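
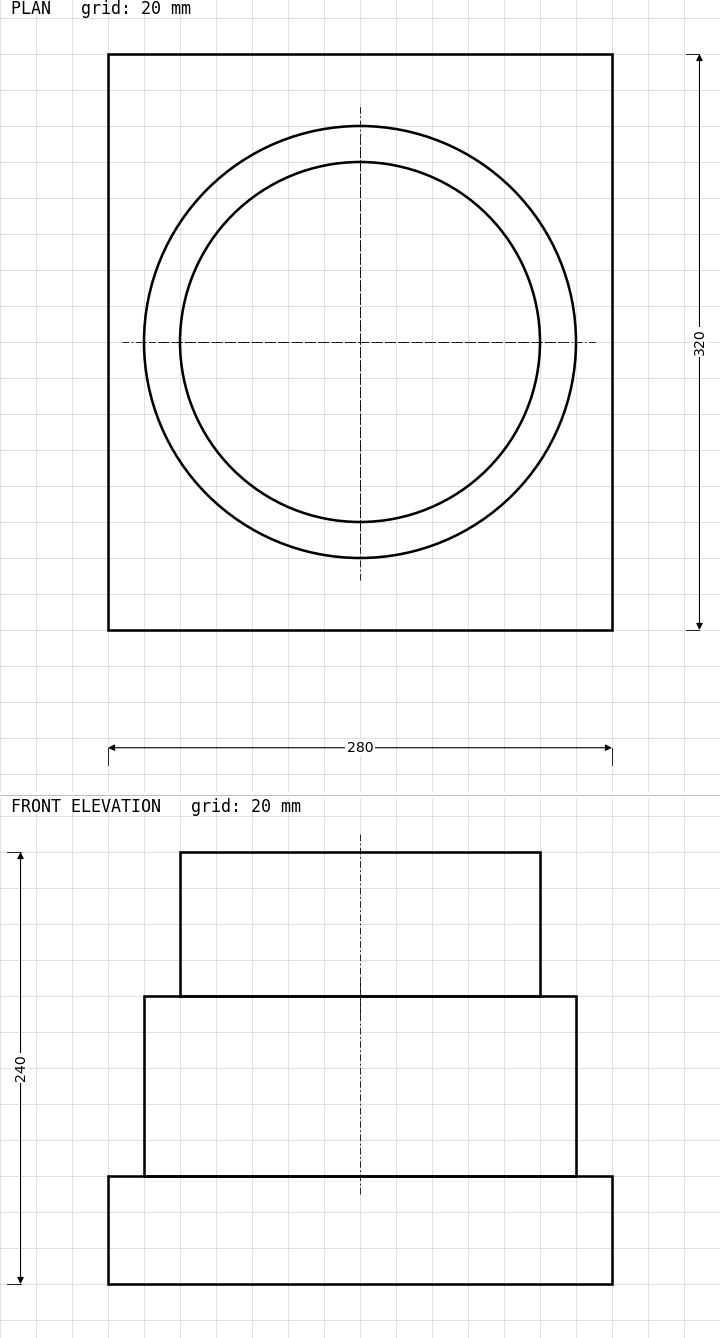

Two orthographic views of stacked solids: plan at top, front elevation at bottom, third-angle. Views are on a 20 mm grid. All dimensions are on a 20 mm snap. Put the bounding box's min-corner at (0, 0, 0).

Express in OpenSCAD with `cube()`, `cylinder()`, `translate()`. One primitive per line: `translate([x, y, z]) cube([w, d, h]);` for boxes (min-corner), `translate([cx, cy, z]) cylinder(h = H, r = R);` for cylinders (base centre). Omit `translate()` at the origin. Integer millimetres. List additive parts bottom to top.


cube([280, 320, 60]);
translate([140, 160, 60]) cylinder(h = 100, r = 120);
translate([140, 160, 160]) cylinder(h = 80, r = 100);


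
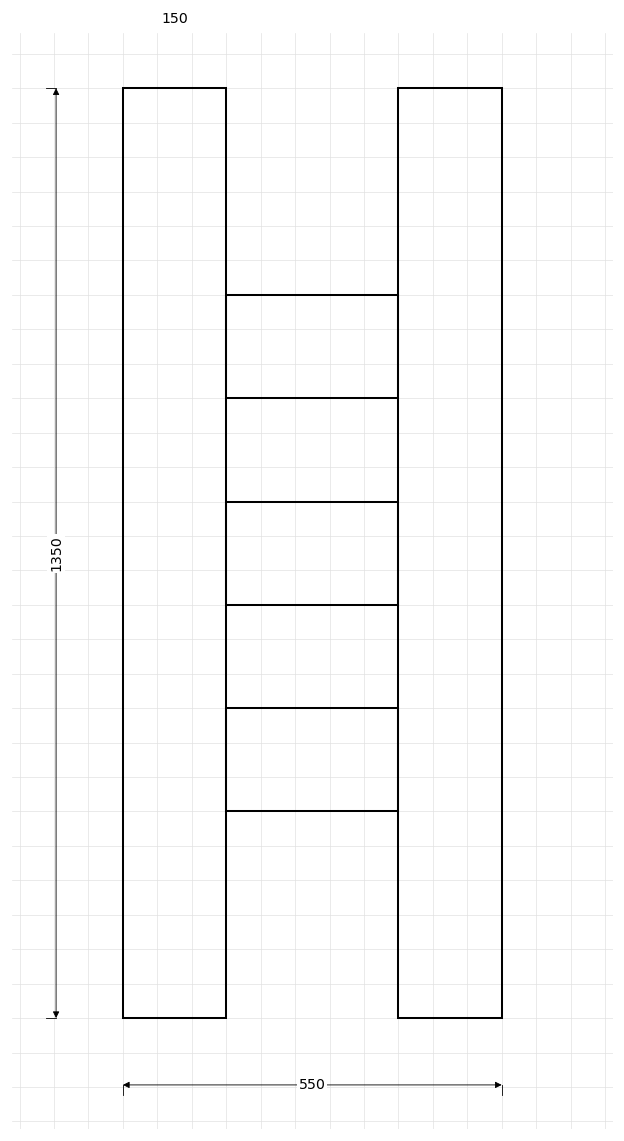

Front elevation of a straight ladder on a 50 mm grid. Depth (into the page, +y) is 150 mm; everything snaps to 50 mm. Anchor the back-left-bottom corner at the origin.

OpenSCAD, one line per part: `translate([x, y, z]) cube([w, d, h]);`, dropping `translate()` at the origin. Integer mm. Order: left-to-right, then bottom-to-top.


cube([150, 150, 1350]);
translate([150, 0, 300]) cube([250, 150, 150]);
translate([150, 0, 600]) cube([250, 150, 150]);
translate([150, 0, 900]) cube([250, 150, 150]);
translate([400, 0, 0]) cube([150, 150, 1350]);


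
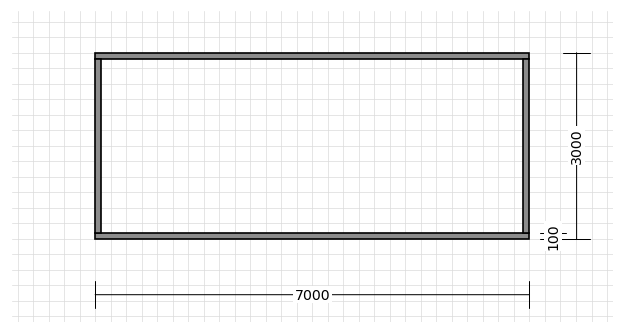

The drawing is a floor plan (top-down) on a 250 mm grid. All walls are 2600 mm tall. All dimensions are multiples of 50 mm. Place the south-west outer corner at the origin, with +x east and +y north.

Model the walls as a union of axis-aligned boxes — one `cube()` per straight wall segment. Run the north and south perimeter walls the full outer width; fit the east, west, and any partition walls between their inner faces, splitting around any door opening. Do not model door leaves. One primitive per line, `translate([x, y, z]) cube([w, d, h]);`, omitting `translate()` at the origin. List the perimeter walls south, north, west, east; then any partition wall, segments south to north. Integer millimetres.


cube([7000, 100, 2600]);
translate([0, 2900, 0]) cube([7000, 100, 2600]);
translate([0, 100, 0]) cube([100, 2800, 2600]);
translate([6900, 100, 0]) cube([100, 2800, 2600]);


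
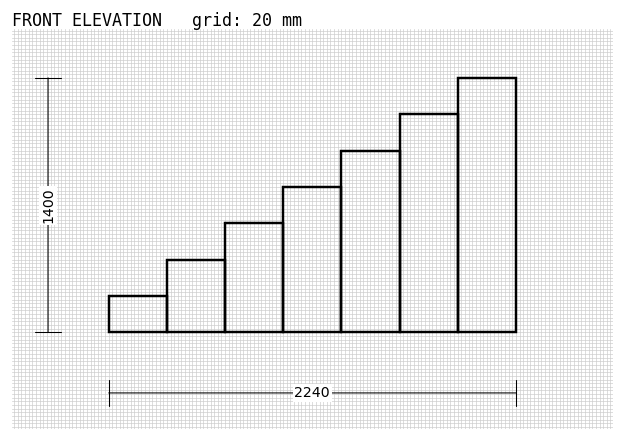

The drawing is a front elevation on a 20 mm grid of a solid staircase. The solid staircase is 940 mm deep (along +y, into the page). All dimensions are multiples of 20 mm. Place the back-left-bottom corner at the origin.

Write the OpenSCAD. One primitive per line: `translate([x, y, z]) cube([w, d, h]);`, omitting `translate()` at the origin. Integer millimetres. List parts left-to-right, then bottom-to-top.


cube([320, 940, 200]);
translate([320, 0, 0]) cube([320, 940, 400]);
translate([640, 0, 0]) cube([320, 940, 600]);
translate([960, 0, 0]) cube([320, 940, 800]);
translate([1280, 0, 0]) cube([320, 940, 1000]);
translate([1600, 0, 0]) cube([320, 940, 1200]);
translate([1920, 0, 0]) cube([320, 940, 1400]);


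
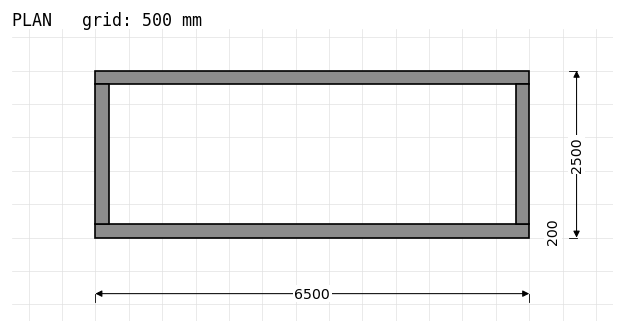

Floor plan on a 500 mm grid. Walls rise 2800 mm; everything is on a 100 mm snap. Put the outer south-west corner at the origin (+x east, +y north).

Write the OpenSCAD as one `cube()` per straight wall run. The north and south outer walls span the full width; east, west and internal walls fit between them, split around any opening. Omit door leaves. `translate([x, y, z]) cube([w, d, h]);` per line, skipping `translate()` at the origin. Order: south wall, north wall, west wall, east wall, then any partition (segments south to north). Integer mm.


cube([6500, 200, 2800]);
translate([0, 2300, 0]) cube([6500, 200, 2800]);
translate([0, 200, 0]) cube([200, 2100, 2800]);
translate([6300, 200, 0]) cube([200, 2100, 2800]);


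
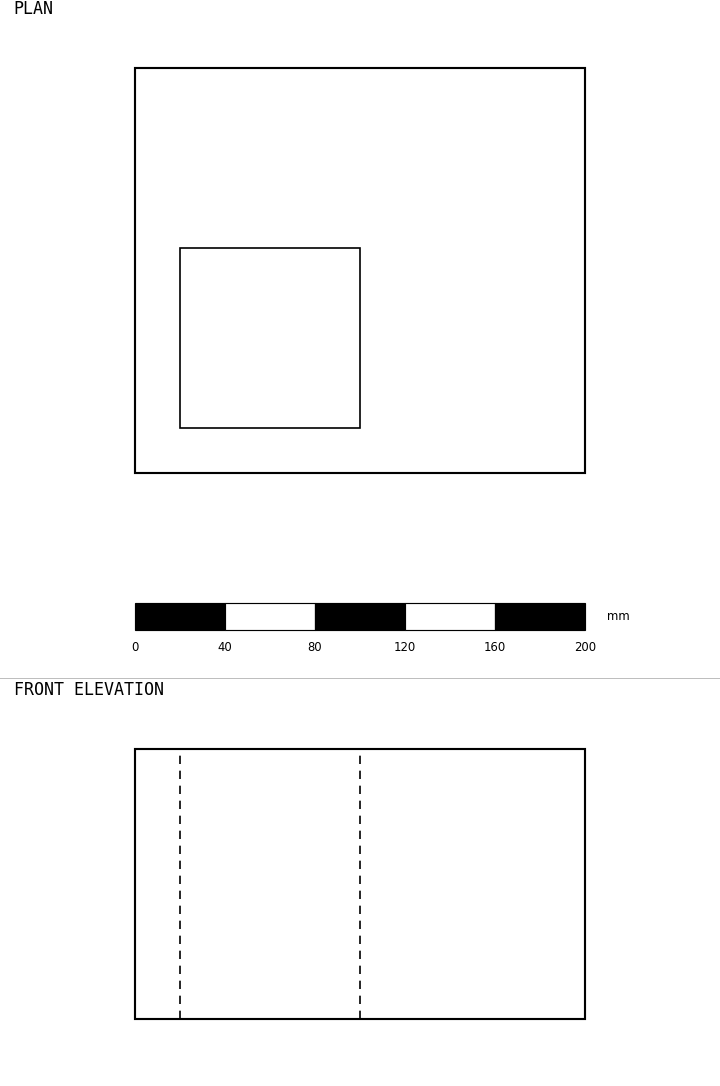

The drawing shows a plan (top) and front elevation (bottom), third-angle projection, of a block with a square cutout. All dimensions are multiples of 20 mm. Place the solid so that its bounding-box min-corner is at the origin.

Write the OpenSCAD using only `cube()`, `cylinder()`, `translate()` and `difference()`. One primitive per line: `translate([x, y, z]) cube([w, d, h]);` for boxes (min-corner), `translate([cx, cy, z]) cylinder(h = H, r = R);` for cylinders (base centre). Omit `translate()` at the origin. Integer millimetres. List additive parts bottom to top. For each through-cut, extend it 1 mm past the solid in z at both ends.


difference() {
  cube([200, 180, 120]);
  translate([20, 20, -1]) cube([80, 80, 122]);
}


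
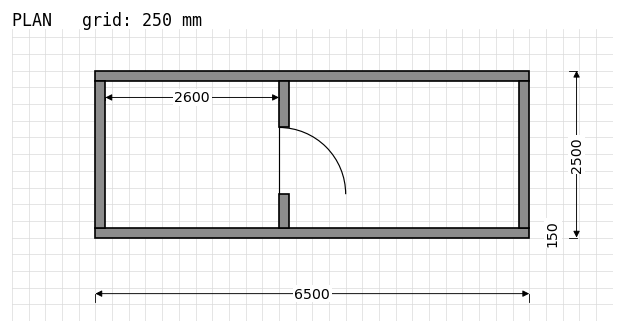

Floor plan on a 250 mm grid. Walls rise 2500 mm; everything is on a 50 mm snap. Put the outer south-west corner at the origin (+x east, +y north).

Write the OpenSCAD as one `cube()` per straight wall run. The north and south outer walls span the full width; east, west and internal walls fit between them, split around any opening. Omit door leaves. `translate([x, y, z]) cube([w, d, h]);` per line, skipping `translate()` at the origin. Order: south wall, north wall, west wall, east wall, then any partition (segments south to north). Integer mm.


cube([6500, 150, 2500]);
translate([0, 2350, 0]) cube([6500, 150, 2500]);
translate([0, 150, 0]) cube([150, 2200, 2500]);
translate([6350, 150, 0]) cube([150, 2200, 2500]);
translate([2750, 150, 0]) cube([150, 500, 2500]);
translate([2750, 1650, 0]) cube([150, 700, 2500]);


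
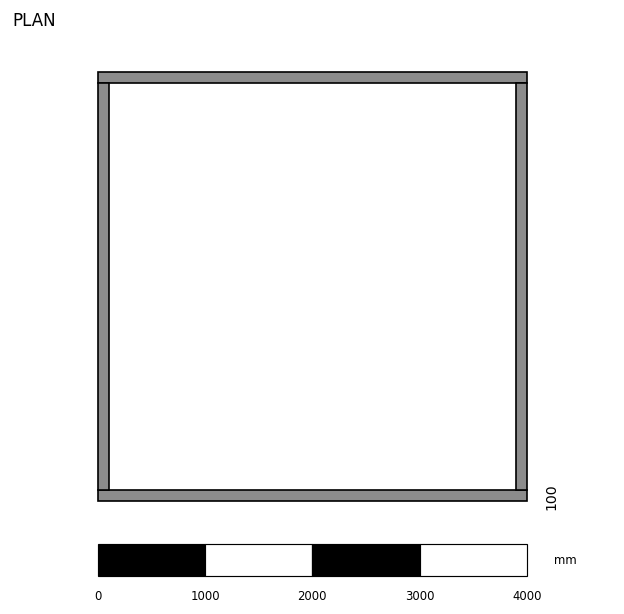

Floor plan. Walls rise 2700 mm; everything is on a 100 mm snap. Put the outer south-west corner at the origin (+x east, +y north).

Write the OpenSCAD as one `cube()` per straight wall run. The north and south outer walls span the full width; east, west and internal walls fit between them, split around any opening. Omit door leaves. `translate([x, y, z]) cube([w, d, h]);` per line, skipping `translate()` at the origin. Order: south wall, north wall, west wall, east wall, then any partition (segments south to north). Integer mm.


cube([4000, 100, 2700]);
translate([0, 3900, 0]) cube([4000, 100, 2700]);
translate([0, 100, 0]) cube([100, 3800, 2700]);
translate([3900, 100, 0]) cube([100, 3800, 2700]);


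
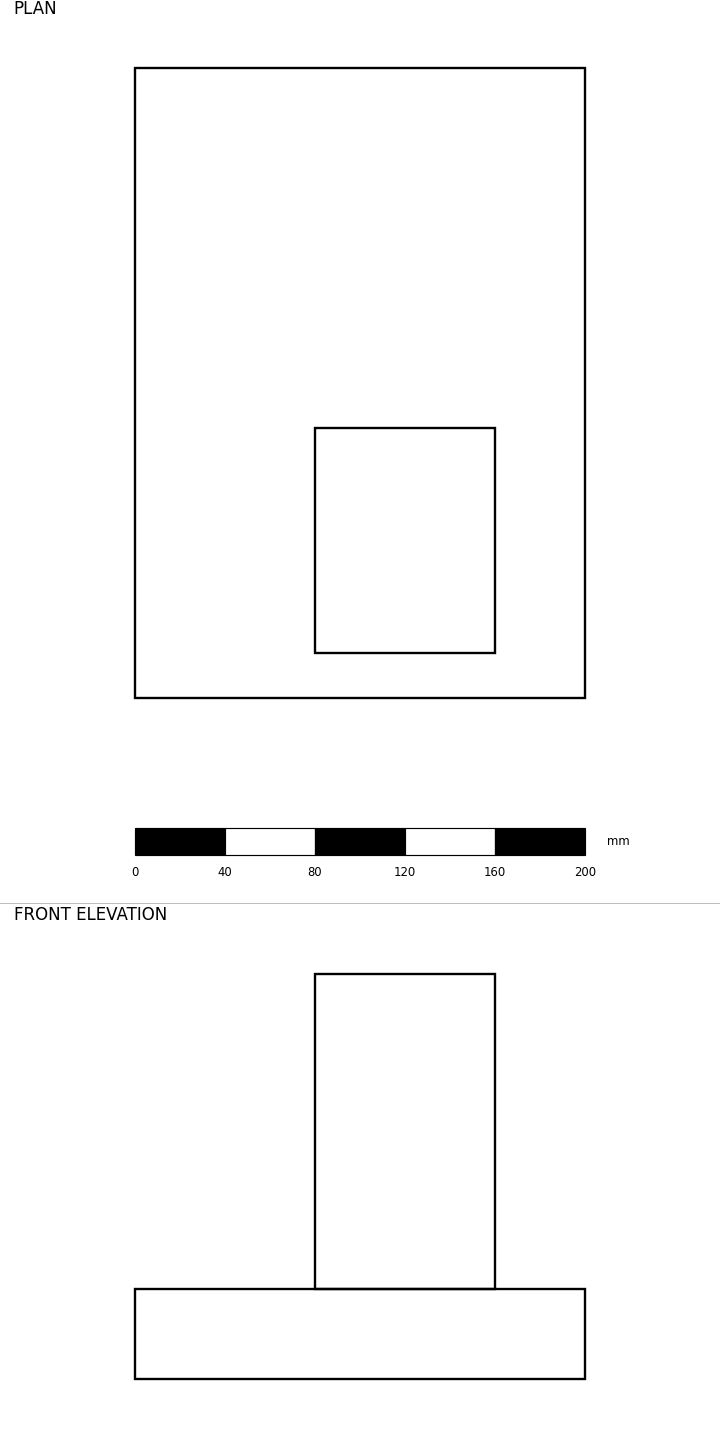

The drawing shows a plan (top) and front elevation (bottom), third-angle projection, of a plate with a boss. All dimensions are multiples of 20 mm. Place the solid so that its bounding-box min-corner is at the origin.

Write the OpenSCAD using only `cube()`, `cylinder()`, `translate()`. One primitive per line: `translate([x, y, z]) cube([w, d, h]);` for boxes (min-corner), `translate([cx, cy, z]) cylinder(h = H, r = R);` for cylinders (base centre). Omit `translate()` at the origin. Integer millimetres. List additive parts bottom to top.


cube([200, 280, 40]);
translate([80, 20, 40]) cube([80, 100, 140]);


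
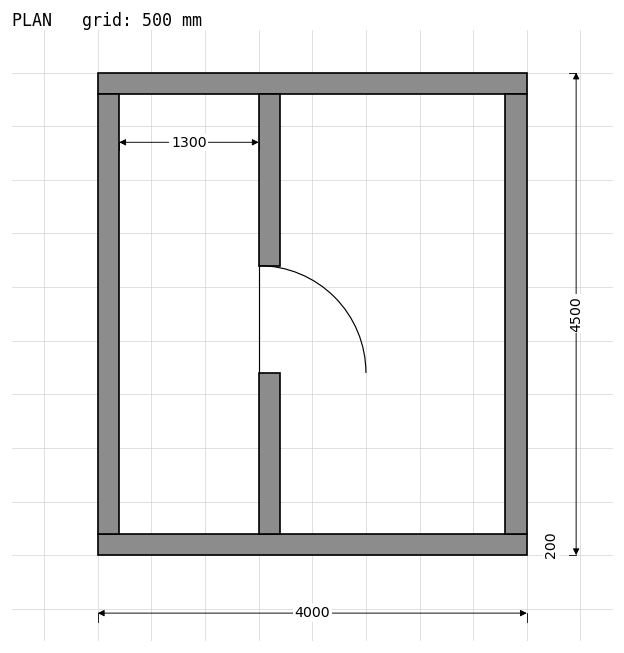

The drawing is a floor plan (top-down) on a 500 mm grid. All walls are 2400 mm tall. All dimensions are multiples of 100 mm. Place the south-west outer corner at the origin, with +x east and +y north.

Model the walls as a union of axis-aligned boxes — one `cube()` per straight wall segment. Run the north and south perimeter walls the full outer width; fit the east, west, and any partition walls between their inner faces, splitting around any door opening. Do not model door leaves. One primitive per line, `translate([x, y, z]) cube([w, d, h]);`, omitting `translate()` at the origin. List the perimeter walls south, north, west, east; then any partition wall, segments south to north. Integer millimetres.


cube([4000, 200, 2400]);
translate([0, 4300, 0]) cube([4000, 200, 2400]);
translate([0, 200, 0]) cube([200, 4100, 2400]);
translate([3800, 200, 0]) cube([200, 4100, 2400]);
translate([1500, 200, 0]) cube([200, 1500, 2400]);
translate([1500, 2700, 0]) cube([200, 1600, 2400]);


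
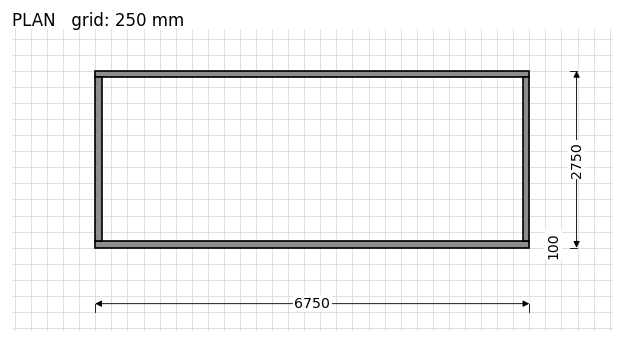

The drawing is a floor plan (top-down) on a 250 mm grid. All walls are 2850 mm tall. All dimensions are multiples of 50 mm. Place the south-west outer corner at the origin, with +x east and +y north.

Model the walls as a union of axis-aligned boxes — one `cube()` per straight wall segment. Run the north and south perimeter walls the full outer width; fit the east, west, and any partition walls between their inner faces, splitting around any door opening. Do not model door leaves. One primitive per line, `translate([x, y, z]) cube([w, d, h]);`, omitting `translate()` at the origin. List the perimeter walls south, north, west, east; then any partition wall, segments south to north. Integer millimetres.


cube([6750, 100, 2850]);
translate([0, 2650, 0]) cube([6750, 100, 2850]);
translate([0, 100, 0]) cube([100, 2550, 2850]);
translate([6650, 100, 0]) cube([100, 2550, 2850]);


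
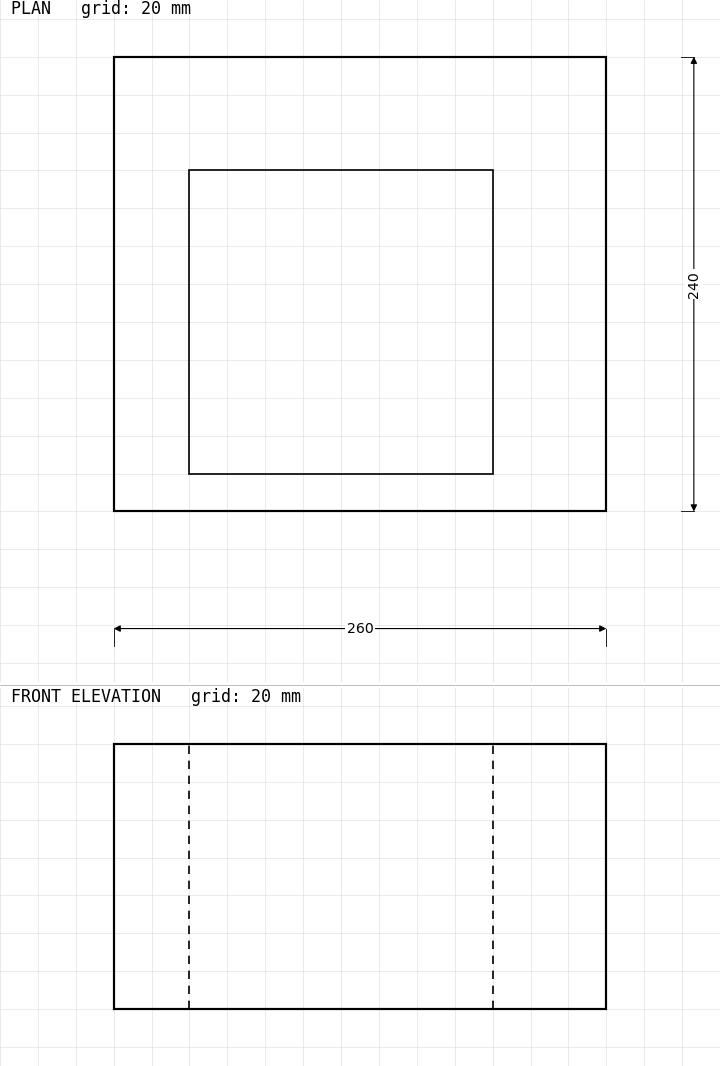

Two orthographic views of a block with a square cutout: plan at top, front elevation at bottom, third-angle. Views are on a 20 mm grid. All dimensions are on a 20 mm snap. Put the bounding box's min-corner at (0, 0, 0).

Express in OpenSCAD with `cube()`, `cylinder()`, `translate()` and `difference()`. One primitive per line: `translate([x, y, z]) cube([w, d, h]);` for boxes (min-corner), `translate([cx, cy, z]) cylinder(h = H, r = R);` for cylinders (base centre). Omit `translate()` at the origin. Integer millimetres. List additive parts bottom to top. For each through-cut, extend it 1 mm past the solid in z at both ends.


difference() {
  cube([260, 240, 140]);
  translate([40, 20, -1]) cube([160, 160, 142]);
}


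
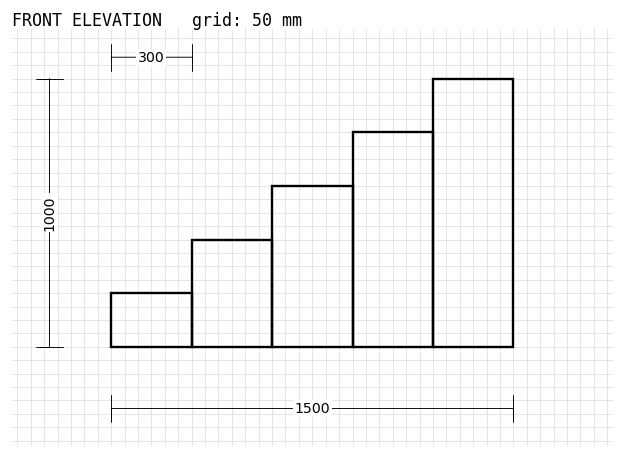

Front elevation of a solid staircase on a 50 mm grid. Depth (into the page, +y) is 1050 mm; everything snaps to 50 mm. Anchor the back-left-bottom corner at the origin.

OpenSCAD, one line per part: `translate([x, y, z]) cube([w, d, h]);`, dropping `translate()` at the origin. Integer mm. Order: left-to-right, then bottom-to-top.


cube([300, 1050, 200]);
translate([300, 0, 0]) cube([300, 1050, 400]);
translate([600, 0, 0]) cube([300, 1050, 600]);
translate([900, 0, 0]) cube([300, 1050, 800]);
translate([1200, 0, 0]) cube([300, 1050, 1000]);


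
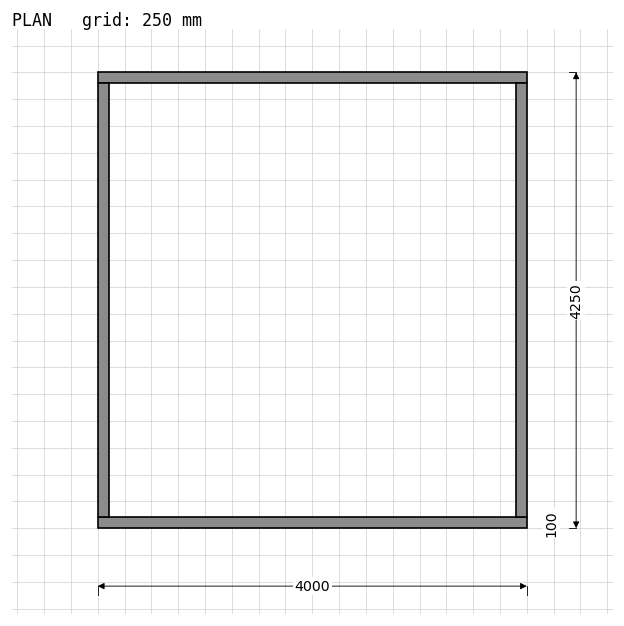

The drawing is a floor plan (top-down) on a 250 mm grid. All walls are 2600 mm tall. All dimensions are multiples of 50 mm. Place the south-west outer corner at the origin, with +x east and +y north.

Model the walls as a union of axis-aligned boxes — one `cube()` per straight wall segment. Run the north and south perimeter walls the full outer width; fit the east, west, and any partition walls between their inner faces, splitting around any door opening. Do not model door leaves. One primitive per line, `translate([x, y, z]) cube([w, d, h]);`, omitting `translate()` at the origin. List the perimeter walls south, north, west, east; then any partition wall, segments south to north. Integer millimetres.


cube([4000, 100, 2600]);
translate([0, 4150, 0]) cube([4000, 100, 2600]);
translate([0, 100, 0]) cube([100, 4050, 2600]);
translate([3900, 100, 0]) cube([100, 4050, 2600]);


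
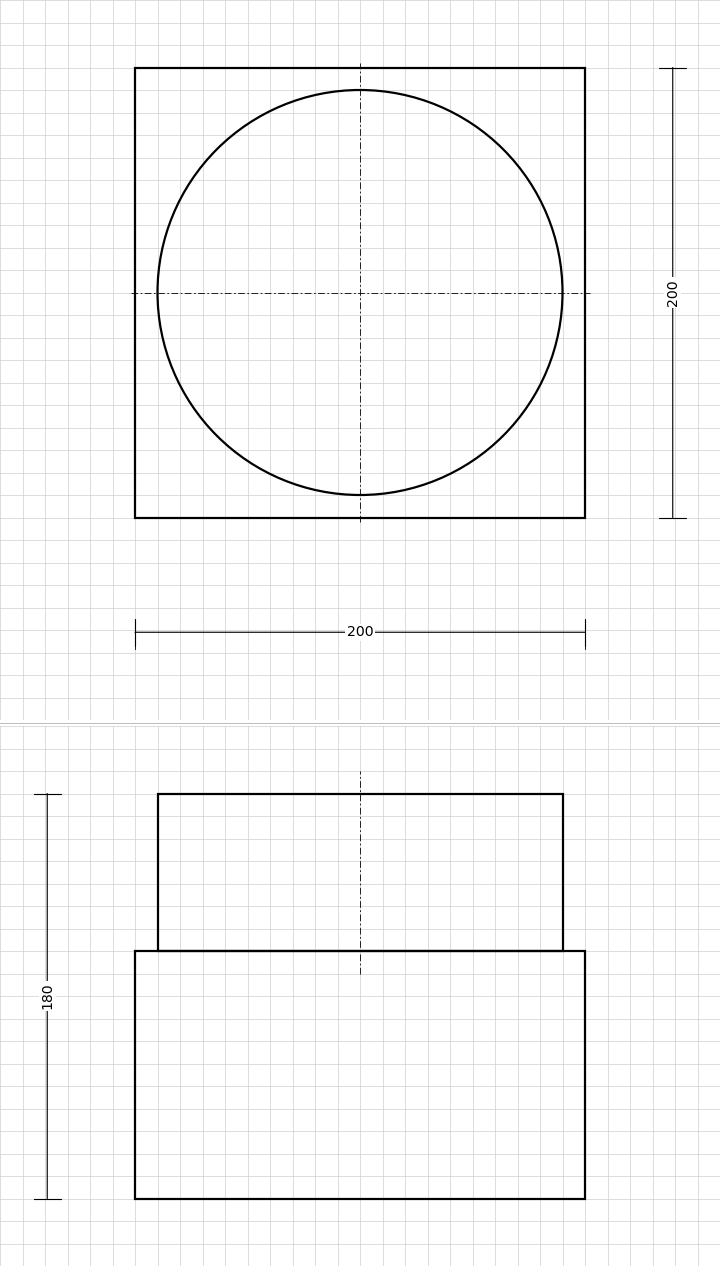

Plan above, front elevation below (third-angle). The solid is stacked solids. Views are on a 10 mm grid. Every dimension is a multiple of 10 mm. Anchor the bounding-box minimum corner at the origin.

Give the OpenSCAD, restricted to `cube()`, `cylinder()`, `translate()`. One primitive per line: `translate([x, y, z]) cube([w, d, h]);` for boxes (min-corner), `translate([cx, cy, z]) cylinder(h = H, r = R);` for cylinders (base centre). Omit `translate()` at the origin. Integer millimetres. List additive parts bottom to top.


cube([200, 200, 110]);
translate([100, 100, 110]) cylinder(h = 70, r = 90);


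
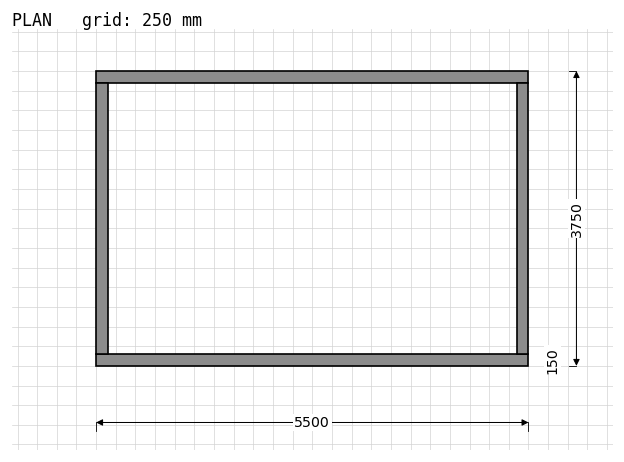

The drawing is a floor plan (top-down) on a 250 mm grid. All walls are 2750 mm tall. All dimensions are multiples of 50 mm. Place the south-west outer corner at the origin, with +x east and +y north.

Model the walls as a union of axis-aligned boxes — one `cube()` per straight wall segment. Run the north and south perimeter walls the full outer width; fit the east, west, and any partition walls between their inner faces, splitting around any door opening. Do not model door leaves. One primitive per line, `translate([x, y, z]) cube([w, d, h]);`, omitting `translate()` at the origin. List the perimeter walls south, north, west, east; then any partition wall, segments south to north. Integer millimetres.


cube([5500, 150, 2750]);
translate([0, 3600, 0]) cube([5500, 150, 2750]);
translate([0, 150, 0]) cube([150, 3450, 2750]);
translate([5350, 150, 0]) cube([150, 3450, 2750]);


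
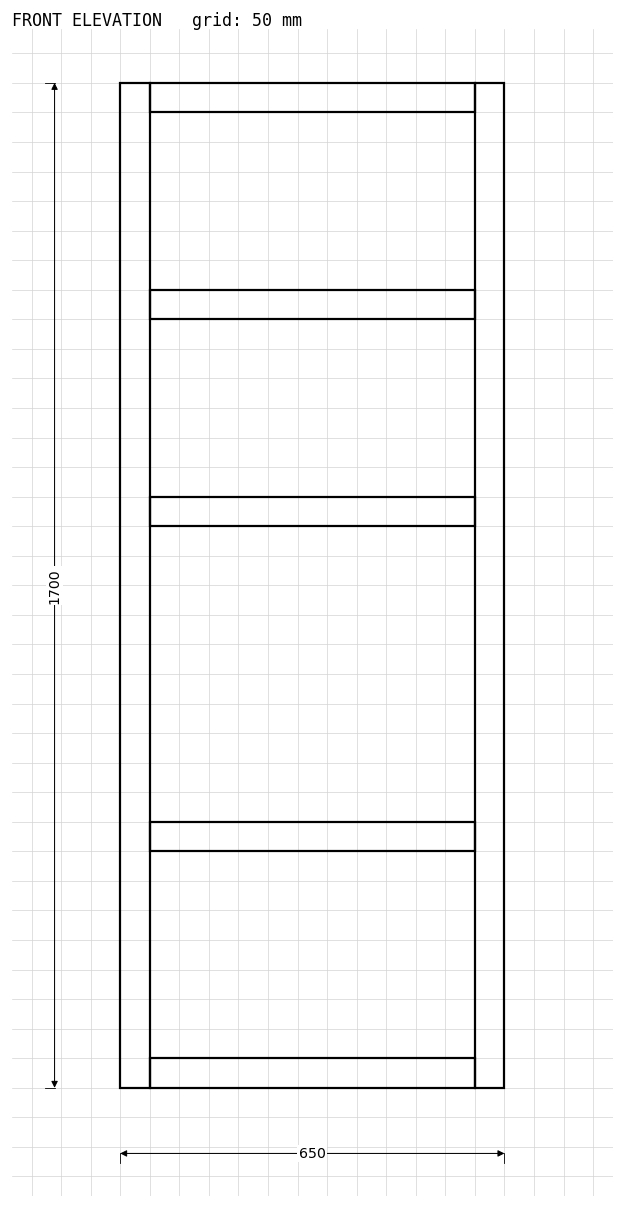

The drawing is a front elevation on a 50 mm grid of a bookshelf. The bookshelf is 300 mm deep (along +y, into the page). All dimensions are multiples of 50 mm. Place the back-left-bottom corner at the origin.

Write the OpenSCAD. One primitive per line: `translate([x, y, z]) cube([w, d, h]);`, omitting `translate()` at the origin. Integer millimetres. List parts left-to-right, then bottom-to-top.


cube([50, 300, 1700]);
translate([50, 0, 0]) cube([550, 300, 50]);
translate([50, 0, 400]) cube([550, 300, 50]);
translate([50, 0, 950]) cube([550, 300, 50]);
translate([50, 0, 1300]) cube([550, 300, 50]);
translate([50, 0, 1650]) cube([550, 300, 50]);
translate([600, 0, 0]) cube([50, 300, 1700]);


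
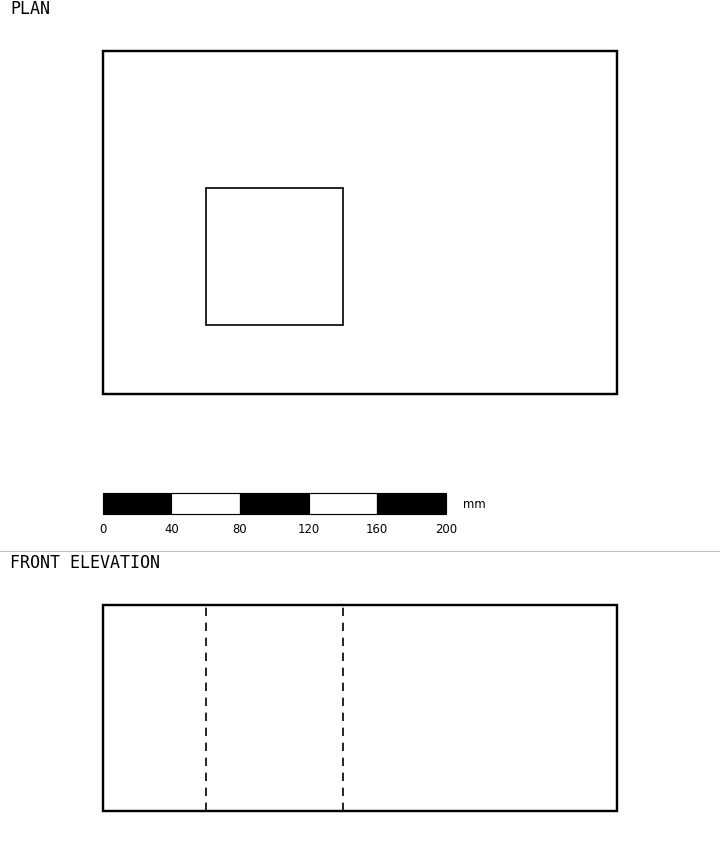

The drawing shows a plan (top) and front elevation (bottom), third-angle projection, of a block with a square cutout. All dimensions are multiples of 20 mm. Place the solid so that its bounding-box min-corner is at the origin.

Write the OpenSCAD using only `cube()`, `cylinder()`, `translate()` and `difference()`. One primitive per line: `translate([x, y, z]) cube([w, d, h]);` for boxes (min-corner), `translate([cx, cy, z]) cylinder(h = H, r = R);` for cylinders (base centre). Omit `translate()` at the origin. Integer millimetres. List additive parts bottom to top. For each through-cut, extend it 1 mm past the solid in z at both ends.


difference() {
  cube([300, 200, 120]);
  translate([60, 40, -1]) cube([80, 80, 122]);
}


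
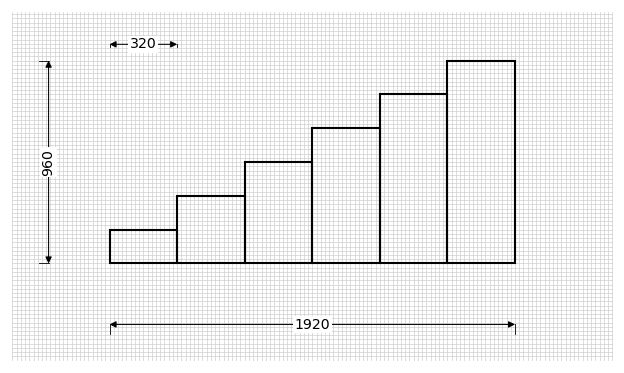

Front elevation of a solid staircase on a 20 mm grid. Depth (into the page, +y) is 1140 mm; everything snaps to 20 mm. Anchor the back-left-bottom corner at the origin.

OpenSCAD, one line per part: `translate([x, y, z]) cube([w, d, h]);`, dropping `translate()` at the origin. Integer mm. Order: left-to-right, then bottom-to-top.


cube([320, 1140, 160]);
translate([320, 0, 0]) cube([320, 1140, 320]);
translate([640, 0, 0]) cube([320, 1140, 480]);
translate([960, 0, 0]) cube([320, 1140, 640]);
translate([1280, 0, 0]) cube([320, 1140, 800]);
translate([1600, 0, 0]) cube([320, 1140, 960]);


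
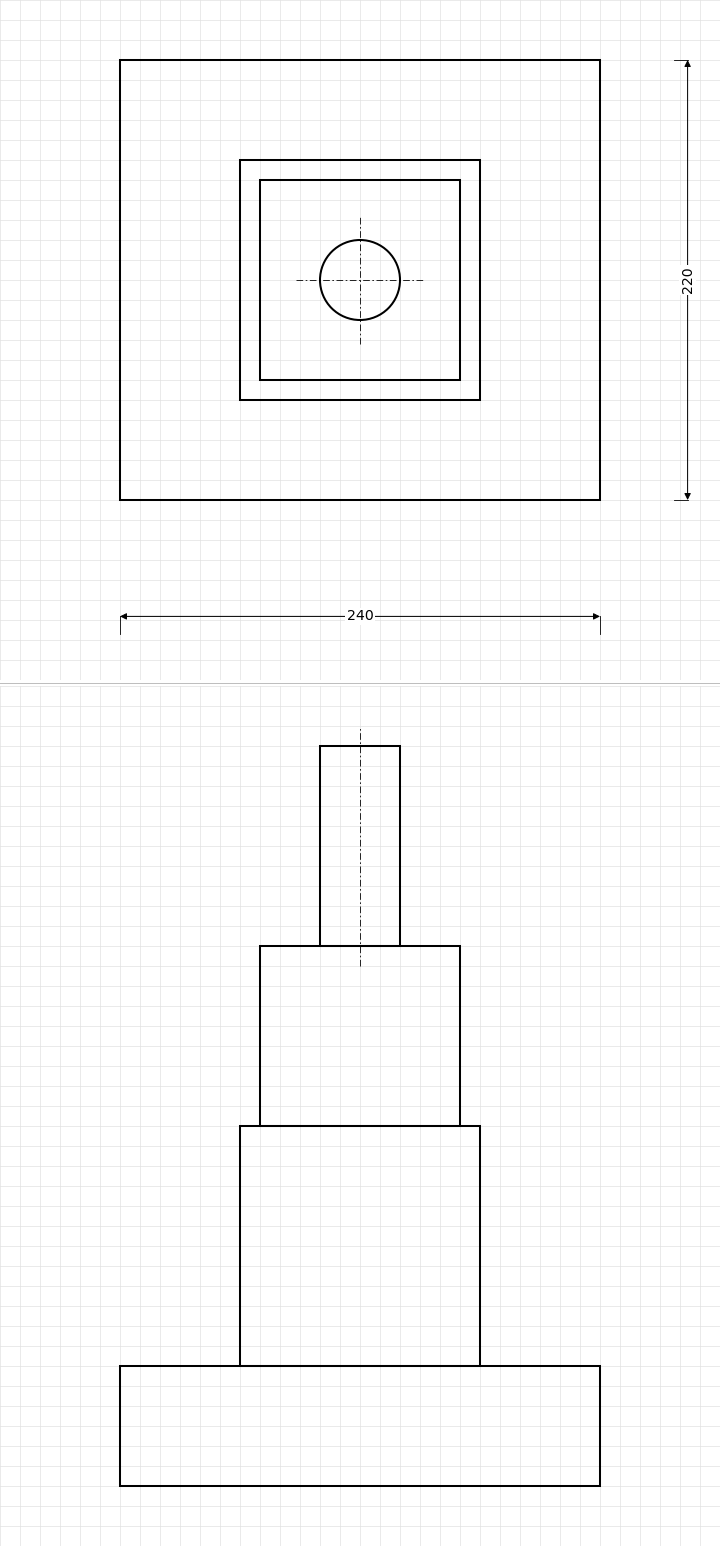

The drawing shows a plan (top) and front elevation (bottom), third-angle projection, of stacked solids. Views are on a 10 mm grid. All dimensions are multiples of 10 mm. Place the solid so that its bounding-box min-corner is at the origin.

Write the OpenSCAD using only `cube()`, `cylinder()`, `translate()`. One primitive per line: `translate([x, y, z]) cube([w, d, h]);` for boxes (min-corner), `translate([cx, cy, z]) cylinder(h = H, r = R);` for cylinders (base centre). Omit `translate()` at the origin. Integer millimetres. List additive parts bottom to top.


cube([240, 220, 60]);
translate([60, 50, 60]) cube([120, 120, 120]);
translate([70, 60, 180]) cube([100, 100, 90]);
translate([120, 110, 270]) cylinder(h = 100, r = 20);


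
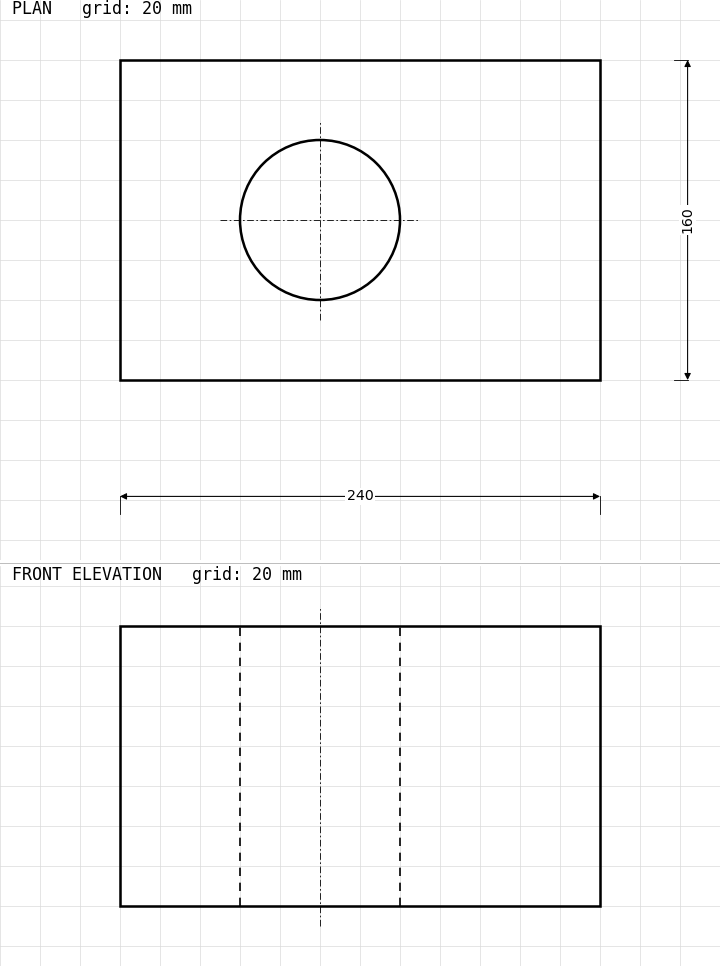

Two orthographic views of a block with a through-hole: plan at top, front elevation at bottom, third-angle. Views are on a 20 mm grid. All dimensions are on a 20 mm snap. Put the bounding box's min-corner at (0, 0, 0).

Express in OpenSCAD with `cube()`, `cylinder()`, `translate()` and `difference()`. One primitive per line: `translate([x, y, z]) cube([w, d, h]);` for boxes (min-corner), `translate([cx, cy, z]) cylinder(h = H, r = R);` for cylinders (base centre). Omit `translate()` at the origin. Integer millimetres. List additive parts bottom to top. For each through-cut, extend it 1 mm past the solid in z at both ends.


difference() {
  cube([240, 160, 140]);
  translate([100, 80, -1]) cylinder(h = 142, r = 40);
}


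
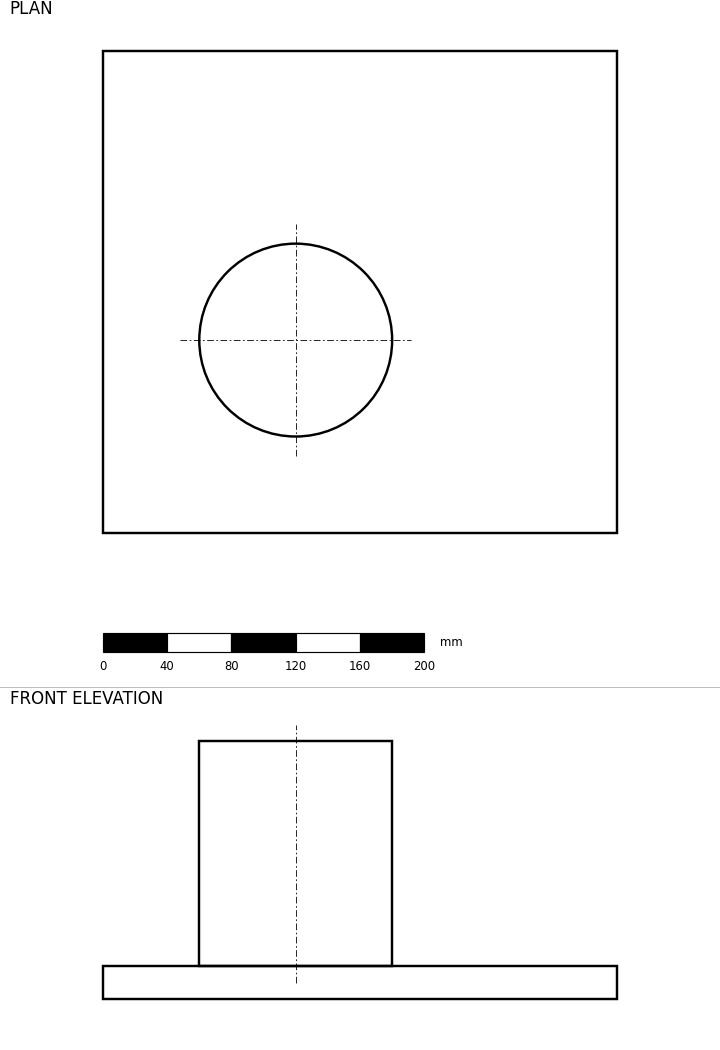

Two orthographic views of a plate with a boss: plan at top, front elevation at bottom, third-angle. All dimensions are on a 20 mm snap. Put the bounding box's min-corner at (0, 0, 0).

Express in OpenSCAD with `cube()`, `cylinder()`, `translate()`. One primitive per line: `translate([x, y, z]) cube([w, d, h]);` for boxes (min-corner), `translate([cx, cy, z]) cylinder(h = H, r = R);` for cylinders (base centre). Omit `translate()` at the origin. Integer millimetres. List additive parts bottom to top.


cube([320, 300, 20]);
translate([120, 120, 20]) cylinder(h = 140, r = 60);


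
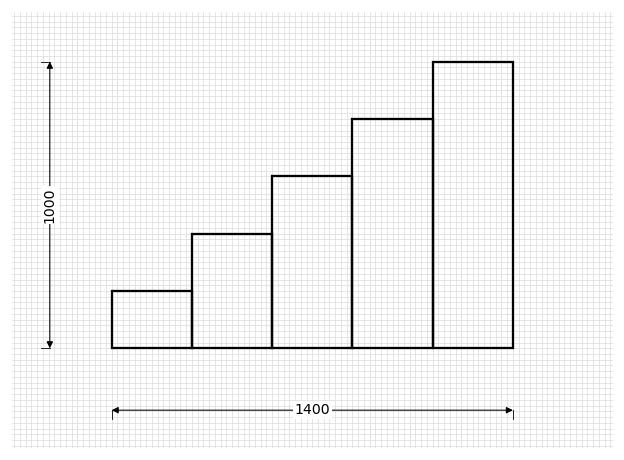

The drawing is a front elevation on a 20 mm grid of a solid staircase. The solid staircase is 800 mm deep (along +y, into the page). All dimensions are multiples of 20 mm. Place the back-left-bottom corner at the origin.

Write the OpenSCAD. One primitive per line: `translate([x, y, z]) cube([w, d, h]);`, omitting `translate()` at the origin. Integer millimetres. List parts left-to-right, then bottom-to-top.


cube([280, 800, 200]);
translate([280, 0, 0]) cube([280, 800, 400]);
translate([560, 0, 0]) cube([280, 800, 600]);
translate([840, 0, 0]) cube([280, 800, 800]);
translate([1120, 0, 0]) cube([280, 800, 1000]);


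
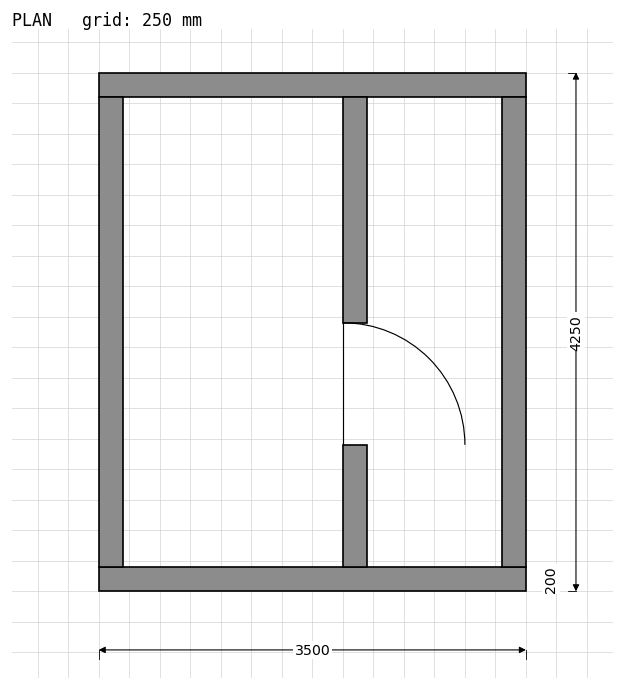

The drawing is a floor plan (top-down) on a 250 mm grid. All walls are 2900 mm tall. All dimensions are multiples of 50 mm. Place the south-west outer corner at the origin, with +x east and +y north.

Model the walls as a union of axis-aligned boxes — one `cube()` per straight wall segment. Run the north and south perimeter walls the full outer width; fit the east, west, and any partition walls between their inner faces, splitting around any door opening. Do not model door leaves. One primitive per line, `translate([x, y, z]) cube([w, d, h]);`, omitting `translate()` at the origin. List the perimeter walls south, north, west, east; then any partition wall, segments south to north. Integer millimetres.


cube([3500, 200, 2900]);
translate([0, 4050, 0]) cube([3500, 200, 2900]);
translate([0, 200, 0]) cube([200, 3850, 2900]);
translate([3300, 200, 0]) cube([200, 3850, 2900]);
translate([2000, 200, 0]) cube([200, 1000, 2900]);
translate([2000, 2200, 0]) cube([200, 1850, 2900]);


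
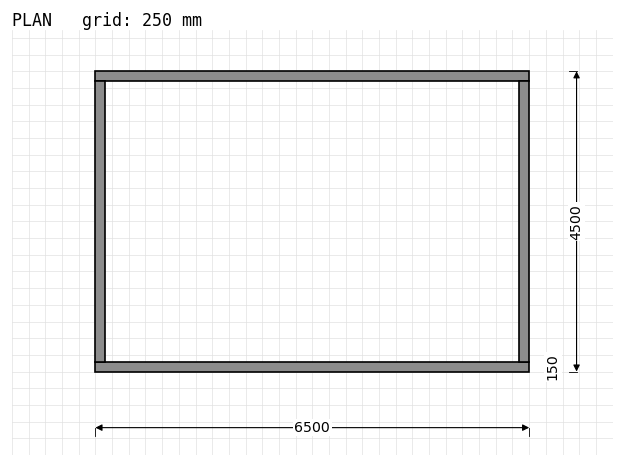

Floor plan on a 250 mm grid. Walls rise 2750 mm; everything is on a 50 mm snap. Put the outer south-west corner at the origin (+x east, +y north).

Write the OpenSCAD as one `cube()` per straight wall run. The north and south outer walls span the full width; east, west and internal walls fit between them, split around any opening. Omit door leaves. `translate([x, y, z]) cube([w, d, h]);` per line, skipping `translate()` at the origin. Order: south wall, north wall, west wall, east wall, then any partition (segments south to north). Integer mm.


cube([6500, 150, 2750]);
translate([0, 4350, 0]) cube([6500, 150, 2750]);
translate([0, 150, 0]) cube([150, 4200, 2750]);
translate([6350, 150, 0]) cube([150, 4200, 2750]);


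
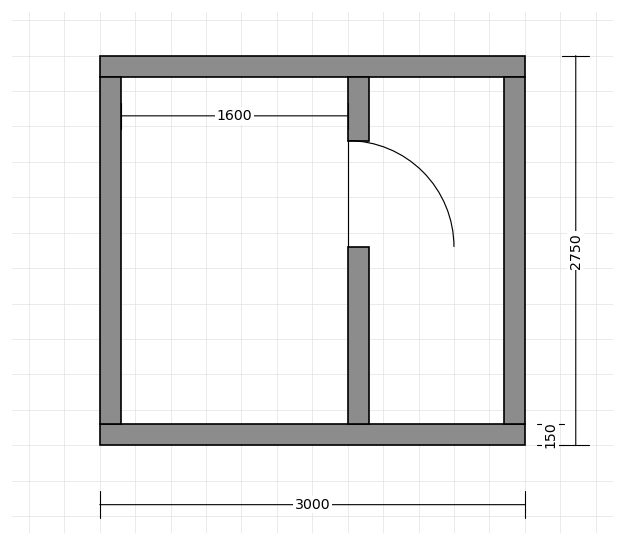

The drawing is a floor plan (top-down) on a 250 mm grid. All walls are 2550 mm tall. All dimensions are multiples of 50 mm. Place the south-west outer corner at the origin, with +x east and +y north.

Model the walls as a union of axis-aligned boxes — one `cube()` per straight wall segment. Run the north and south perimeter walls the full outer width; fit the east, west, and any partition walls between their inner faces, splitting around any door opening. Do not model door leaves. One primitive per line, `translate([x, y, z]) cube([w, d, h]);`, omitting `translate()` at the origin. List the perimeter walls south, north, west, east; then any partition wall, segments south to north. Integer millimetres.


cube([3000, 150, 2550]);
translate([0, 2600, 0]) cube([3000, 150, 2550]);
translate([0, 150, 0]) cube([150, 2450, 2550]);
translate([2850, 150, 0]) cube([150, 2450, 2550]);
translate([1750, 150, 0]) cube([150, 1250, 2550]);
translate([1750, 2150, 0]) cube([150, 450, 2550]);


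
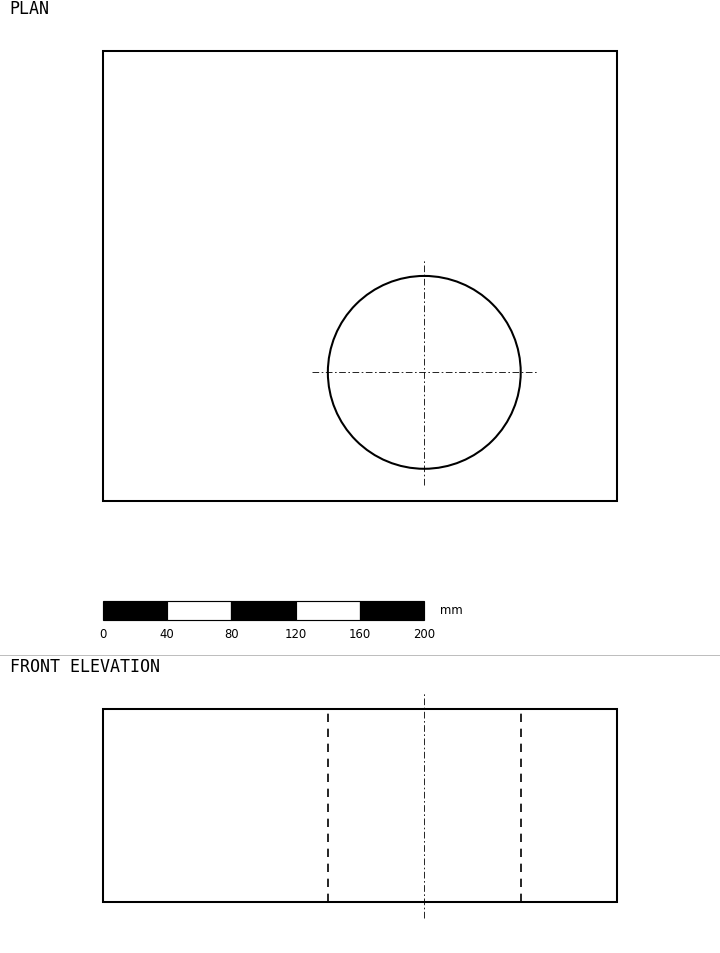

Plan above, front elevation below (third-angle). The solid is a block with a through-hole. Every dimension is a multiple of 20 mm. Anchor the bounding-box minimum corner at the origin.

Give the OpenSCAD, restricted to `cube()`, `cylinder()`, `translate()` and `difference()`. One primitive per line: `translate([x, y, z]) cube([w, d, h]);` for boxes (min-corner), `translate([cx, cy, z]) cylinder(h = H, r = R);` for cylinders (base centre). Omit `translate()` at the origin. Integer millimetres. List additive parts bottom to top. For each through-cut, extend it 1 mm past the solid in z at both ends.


difference() {
  cube([320, 280, 120]);
  translate([200, 80, -1]) cylinder(h = 122, r = 60);
}


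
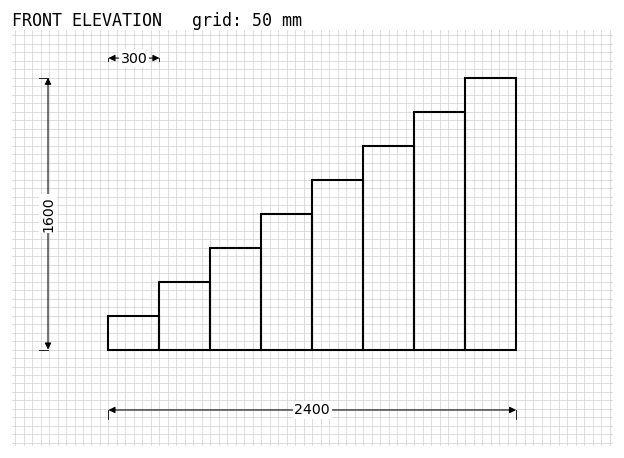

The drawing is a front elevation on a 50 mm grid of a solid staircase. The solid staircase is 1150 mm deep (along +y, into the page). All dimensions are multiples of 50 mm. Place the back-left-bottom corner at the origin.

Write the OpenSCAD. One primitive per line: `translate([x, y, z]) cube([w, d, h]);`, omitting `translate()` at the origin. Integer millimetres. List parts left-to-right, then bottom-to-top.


cube([300, 1150, 200]);
translate([300, 0, 0]) cube([300, 1150, 400]);
translate([600, 0, 0]) cube([300, 1150, 600]);
translate([900, 0, 0]) cube([300, 1150, 800]);
translate([1200, 0, 0]) cube([300, 1150, 1000]);
translate([1500, 0, 0]) cube([300, 1150, 1200]);
translate([1800, 0, 0]) cube([300, 1150, 1400]);
translate([2100, 0, 0]) cube([300, 1150, 1600]);


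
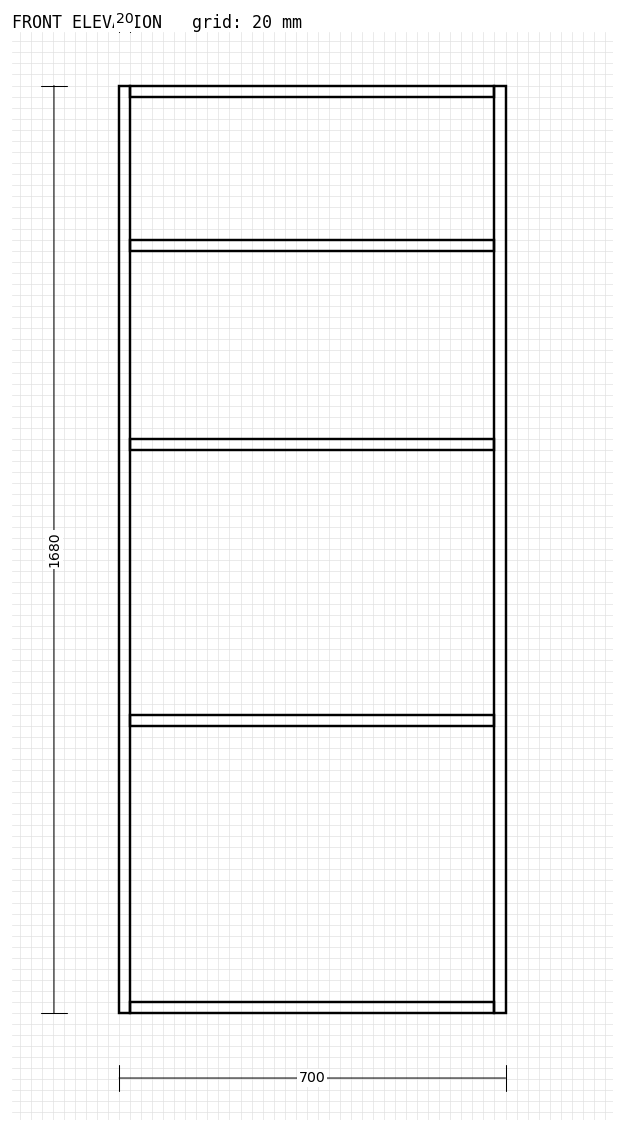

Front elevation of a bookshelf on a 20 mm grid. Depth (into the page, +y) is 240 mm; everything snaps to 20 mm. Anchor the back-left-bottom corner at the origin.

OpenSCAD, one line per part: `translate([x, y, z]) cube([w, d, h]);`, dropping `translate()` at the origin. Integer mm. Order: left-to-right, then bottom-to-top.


cube([20, 240, 1680]);
translate([20, 0, 0]) cube([660, 240, 20]);
translate([20, 0, 520]) cube([660, 240, 20]);
translate([20, 0, 1020]) cube([660, 240, 20]);
translate([20, 0, 1380]) cube([660, 240, 20]);
translate([20, 0, 1660]) cube([660, 240, 20]);
translate([680, 0, 0]) cube([20, 240, 1680]);


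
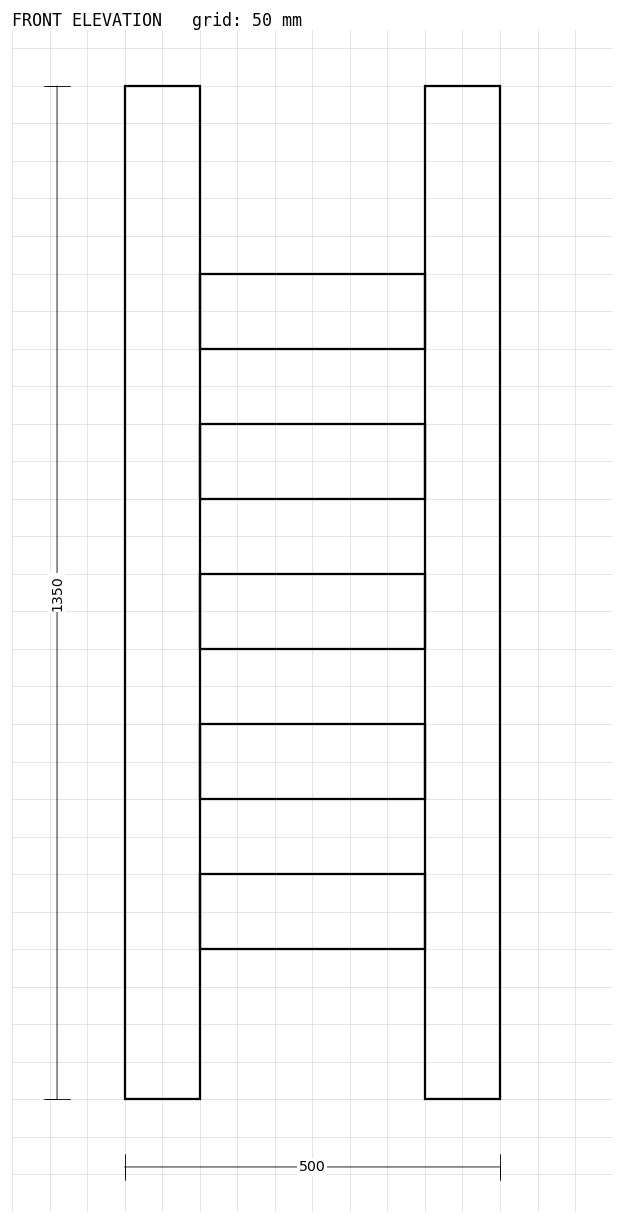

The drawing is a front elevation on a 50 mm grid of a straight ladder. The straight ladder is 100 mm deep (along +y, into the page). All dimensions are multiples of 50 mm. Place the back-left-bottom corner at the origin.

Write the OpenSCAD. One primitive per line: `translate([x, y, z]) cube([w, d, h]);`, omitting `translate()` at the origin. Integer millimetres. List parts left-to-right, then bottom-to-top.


cube([100, 100, 1350]);
translate([100, 0, 200]) cube([300, 100, 100]);
translate([100, 0, 400]) cube([300, 100, 100]);
translate([100, 0, 600]) cube([300, 100, 100]);
translate([100, 0, 800]) cube([300, 100, 100]);
translate([100, 0, 1000]) cube([300, 100, 100]);
translate([400, 0, 0]) cube([100, 100, 1350]);


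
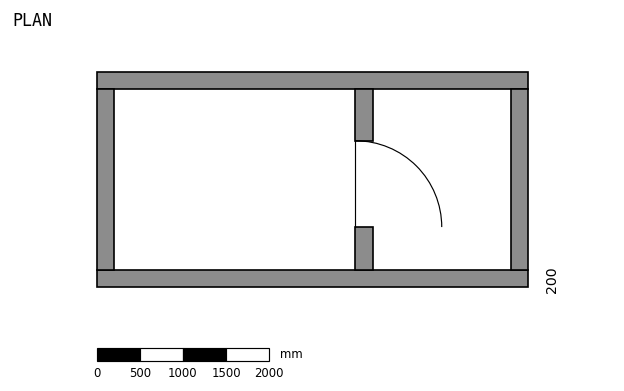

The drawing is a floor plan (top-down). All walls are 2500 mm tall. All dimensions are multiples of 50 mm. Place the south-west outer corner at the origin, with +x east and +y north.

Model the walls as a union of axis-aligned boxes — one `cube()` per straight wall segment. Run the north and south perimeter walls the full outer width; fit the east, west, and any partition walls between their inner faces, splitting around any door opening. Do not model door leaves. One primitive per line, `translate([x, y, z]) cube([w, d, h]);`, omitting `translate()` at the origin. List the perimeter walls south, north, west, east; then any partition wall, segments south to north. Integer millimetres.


cube([5000, 200, 2500]);
translate([0, 2300, 0]) cube([5000, 200, 2500]);
translate([0, 200, 0]) cube([200, 2100, 2500]);
translate([4800, 200, 0]) cube([200, 2100, 2500]);
translate([3000, 200, 0]) cube([200, 500, 2500]);
translate([3000, 1700, 0]) cube([200, 600, 2500]);


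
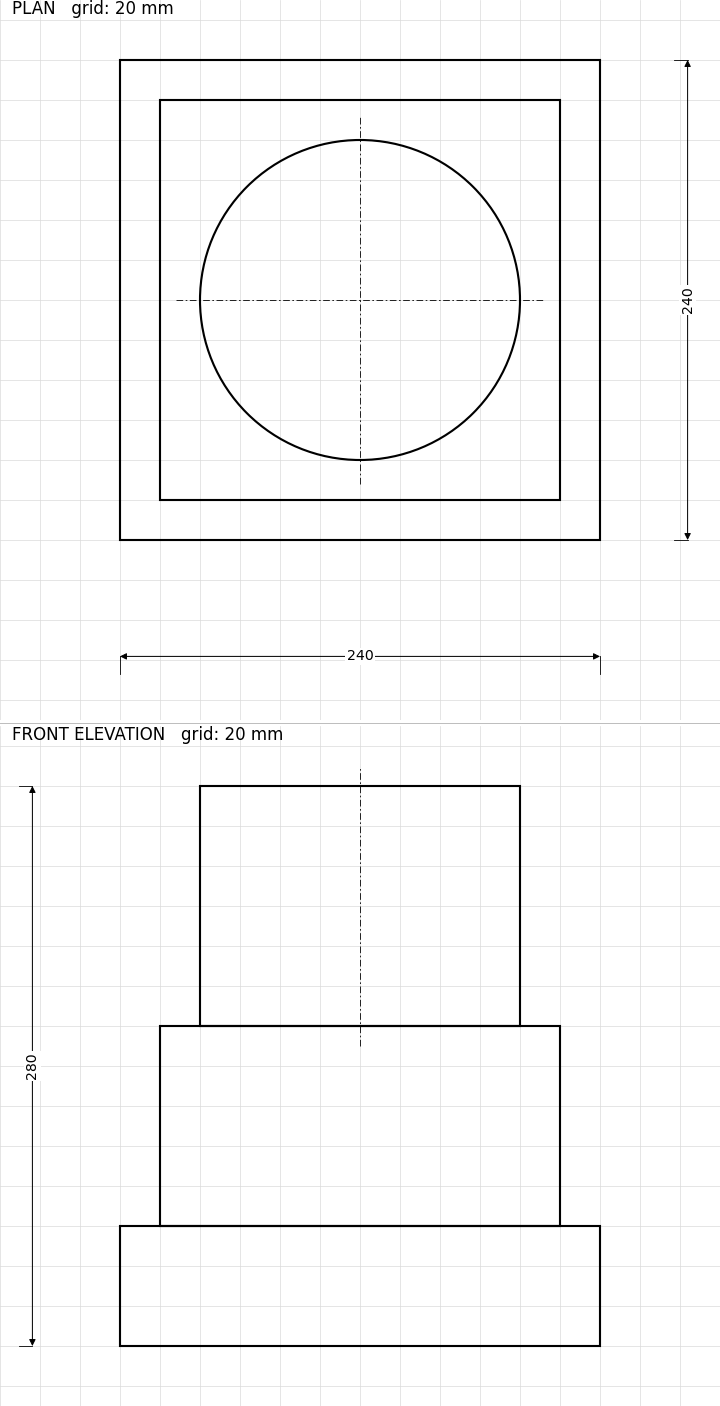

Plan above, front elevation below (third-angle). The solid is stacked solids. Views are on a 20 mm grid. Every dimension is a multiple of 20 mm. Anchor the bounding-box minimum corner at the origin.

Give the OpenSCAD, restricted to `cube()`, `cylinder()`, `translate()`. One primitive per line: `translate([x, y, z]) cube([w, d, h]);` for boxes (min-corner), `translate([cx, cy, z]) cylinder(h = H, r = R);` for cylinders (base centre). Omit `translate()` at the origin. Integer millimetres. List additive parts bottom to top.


cube([240, 240, 60]);
translate([20, 20, 60]) cube([200, 200, 100]);
translate([120, 120, 160]) cylinder(h = 120, r = 80);


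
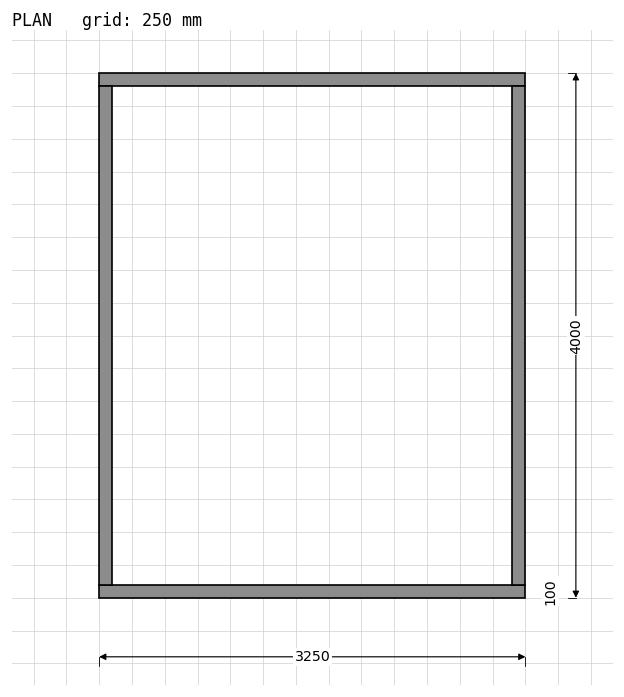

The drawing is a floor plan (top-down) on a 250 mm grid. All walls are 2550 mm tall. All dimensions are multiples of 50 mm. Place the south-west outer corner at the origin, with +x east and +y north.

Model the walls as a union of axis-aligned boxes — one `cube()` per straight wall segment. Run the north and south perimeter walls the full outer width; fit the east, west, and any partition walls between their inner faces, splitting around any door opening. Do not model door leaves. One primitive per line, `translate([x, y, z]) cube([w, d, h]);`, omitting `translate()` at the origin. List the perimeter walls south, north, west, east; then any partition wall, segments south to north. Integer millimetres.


cube([3250, 100, 2550]);
translate([0, 3900, 0]) cube([3250, 100, 2550]);
translate([0, 100, 0]) cube([100, 3800, 2550]);
translate([3150, 100, 0]) cube([100, 3800, 2550]);


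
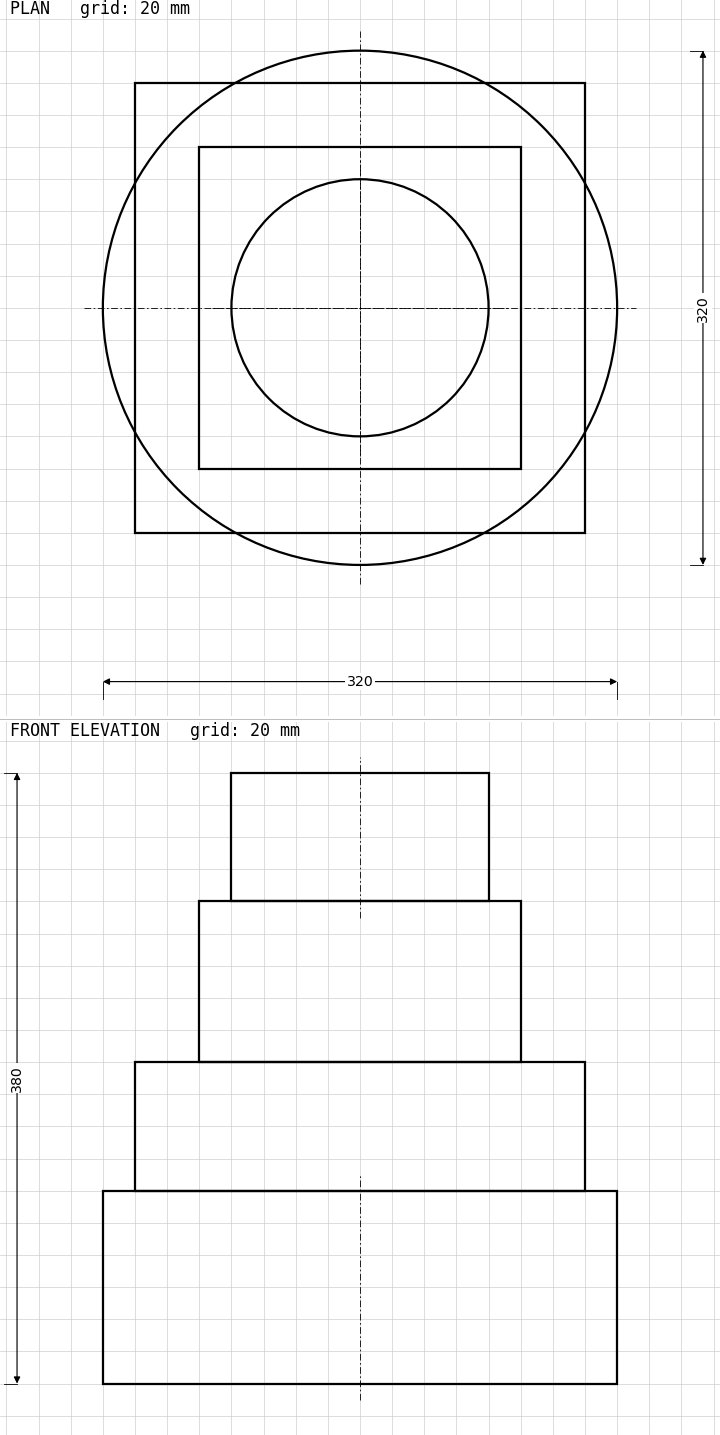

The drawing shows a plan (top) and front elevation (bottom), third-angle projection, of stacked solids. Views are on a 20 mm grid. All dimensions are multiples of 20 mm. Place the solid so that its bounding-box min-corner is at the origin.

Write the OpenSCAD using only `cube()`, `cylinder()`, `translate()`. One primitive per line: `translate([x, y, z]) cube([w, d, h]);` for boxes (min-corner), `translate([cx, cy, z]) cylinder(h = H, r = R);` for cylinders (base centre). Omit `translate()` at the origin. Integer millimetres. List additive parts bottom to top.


translate([160, 160, 0]) cylinder(h = 120, r = 160);
translate([20, 20, 120]) cube([280, 280, 80]);
translate([60, 60, 200]) cube([200, 200, 100]);
translate([160, 160, 300]) cylinder(h = 80, r = 80);


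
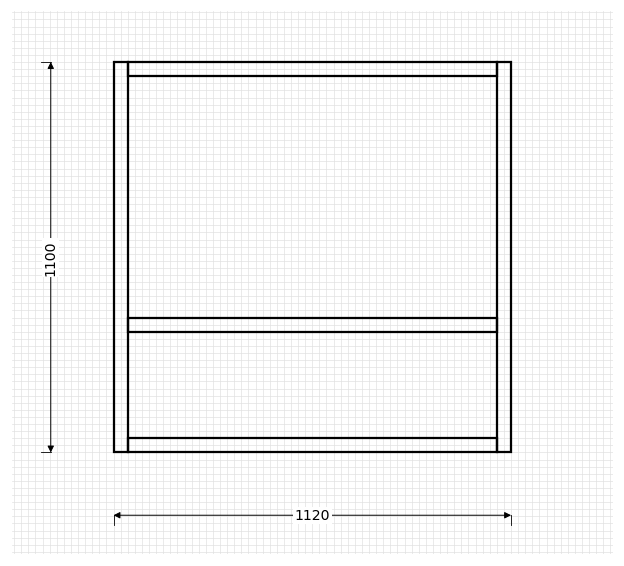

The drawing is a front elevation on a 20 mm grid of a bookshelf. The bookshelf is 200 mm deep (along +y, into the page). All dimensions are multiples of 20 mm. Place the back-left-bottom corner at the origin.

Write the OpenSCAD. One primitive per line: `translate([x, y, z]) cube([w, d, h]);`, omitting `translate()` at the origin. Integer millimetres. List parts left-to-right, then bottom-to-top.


cube([40, 200, 1100]);
translate([40, 0, 0]) cube([1040, 200, 40]);
translate([40, 0, 340]) cube([1040, 200, 40]);
translate([40, 0, 1060]) cube([1040, 200, 40]);
translate([1080, 0, 0]) cube([40, 200, 1100]);


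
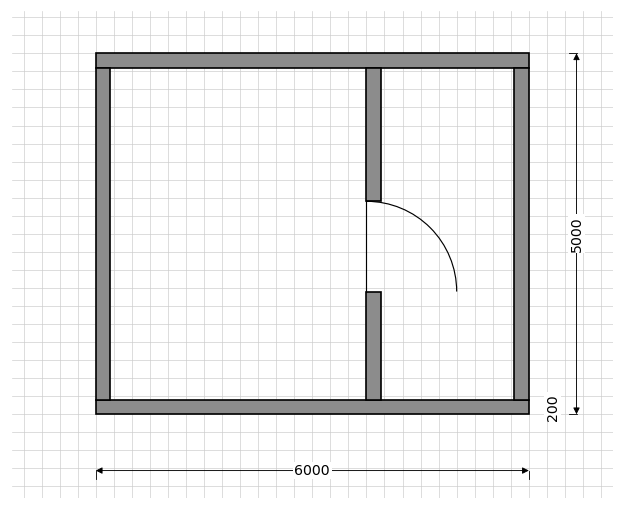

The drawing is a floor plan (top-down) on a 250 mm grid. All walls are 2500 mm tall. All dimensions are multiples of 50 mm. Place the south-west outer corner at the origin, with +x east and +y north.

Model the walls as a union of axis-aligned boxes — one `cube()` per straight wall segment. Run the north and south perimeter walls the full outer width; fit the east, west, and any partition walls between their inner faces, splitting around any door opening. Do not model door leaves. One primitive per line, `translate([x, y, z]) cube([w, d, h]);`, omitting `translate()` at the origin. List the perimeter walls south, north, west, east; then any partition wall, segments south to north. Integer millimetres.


cube([6000, 200, 2500]);
translate([0, 4800, 0]) cube([6000, 200, 2500]);
translate([0, 200, 0]) cube([200, 4600, 2500]);
translate([5800, 200, 0]) cube([200, 4600, 2500]);
translate([3750, 200, 0]) cube([200, 1500, 2500]);
translate([3750, 2950, 0]) cube([200, 1850, 2500]);


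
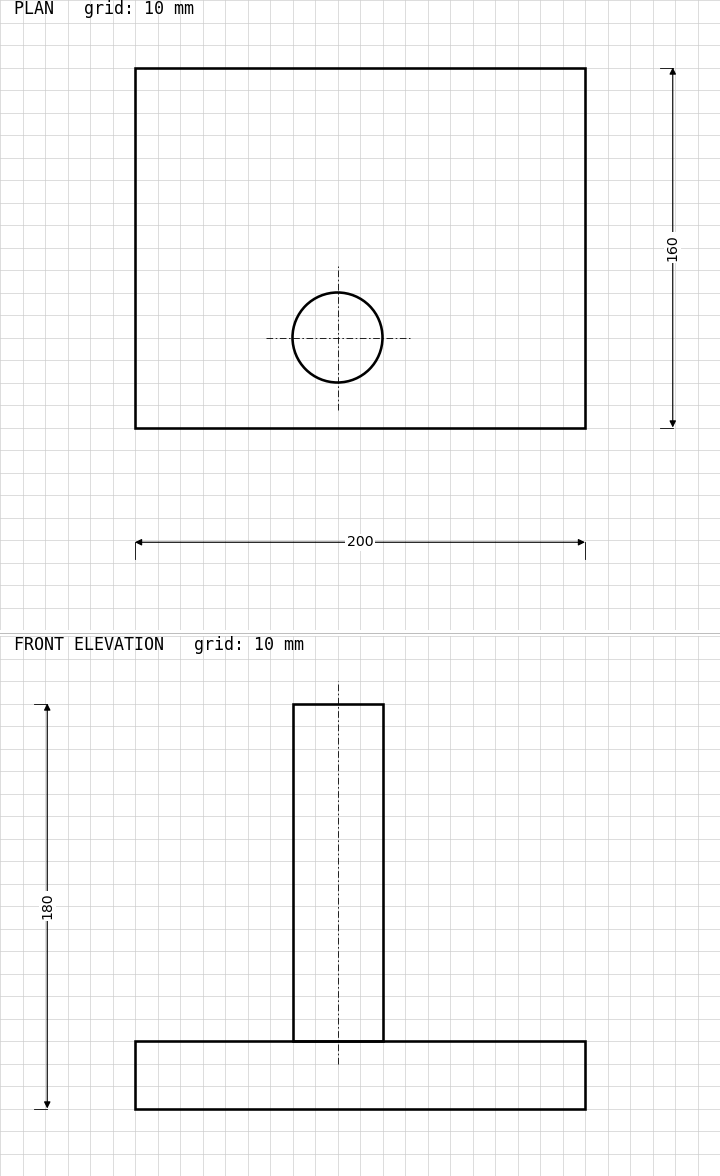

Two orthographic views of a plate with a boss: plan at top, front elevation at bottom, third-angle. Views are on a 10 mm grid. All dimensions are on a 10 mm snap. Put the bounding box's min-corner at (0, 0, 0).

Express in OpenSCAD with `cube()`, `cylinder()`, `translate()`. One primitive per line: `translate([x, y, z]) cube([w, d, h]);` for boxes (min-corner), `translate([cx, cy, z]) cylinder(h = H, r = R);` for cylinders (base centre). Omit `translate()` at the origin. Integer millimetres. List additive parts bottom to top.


cube([200, 160, 30]);
translate([90, 40, 30]) cylinder(h = 150, r = 20);


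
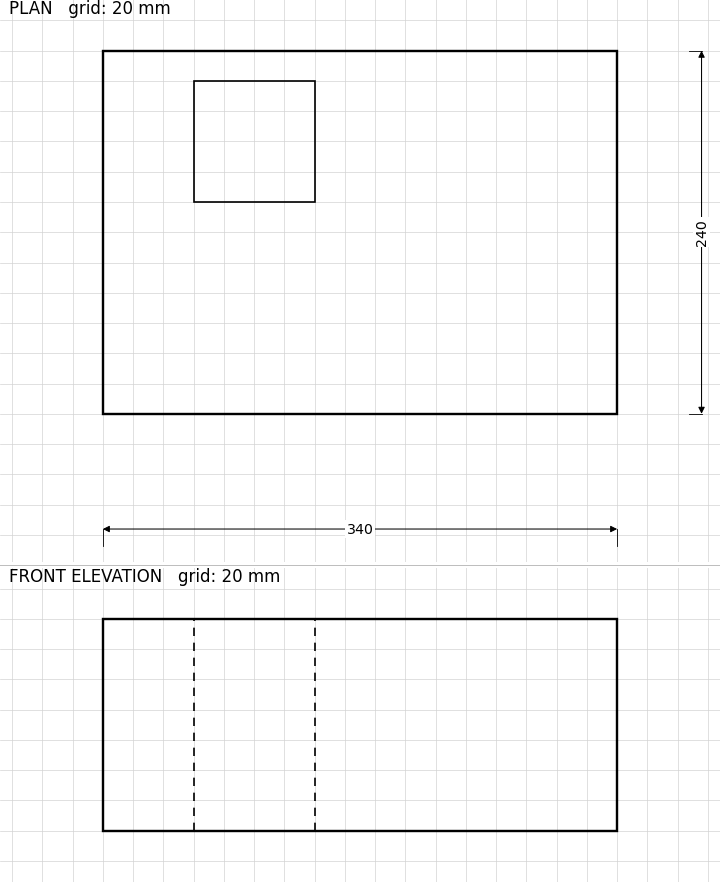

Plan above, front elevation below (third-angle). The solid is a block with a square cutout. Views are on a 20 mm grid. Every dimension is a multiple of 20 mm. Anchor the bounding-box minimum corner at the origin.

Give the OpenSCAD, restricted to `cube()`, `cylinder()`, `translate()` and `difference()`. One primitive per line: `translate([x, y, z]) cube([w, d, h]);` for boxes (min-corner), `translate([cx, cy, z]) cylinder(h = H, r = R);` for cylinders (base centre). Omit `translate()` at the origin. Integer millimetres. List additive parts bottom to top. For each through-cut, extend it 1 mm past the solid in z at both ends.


difference() {
  cube([340, 240, 140]);
  translate([60, 140, -1]) cube([80, 80, 142]);
}
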